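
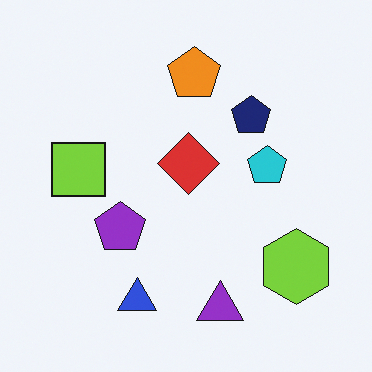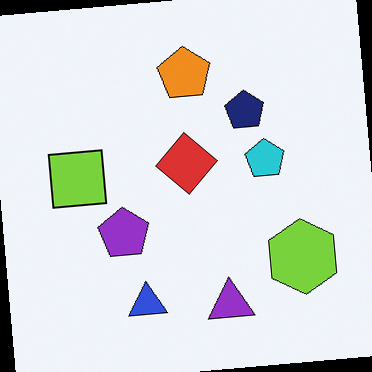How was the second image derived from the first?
This is the original image rotated counter-clockwise by a small amount.

Every shape is tilted by the same angle and the image corners show triangular fill wedges — a whole-image rotation by a non-right angle.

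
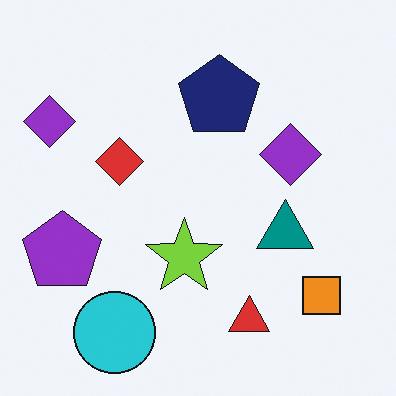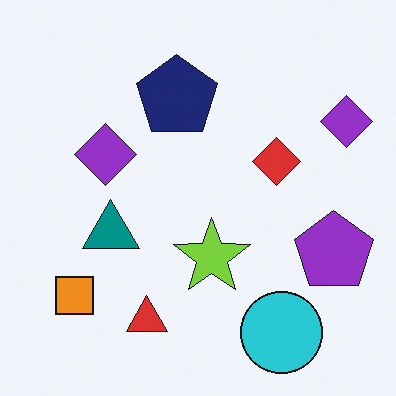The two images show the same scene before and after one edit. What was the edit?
This is the original image flipped horizontally (left ↔ right).

The purple pentagon is in the left of the first image and the right of the second — shapes on opposite sides of the vertical midline have swapped in a mirror flip.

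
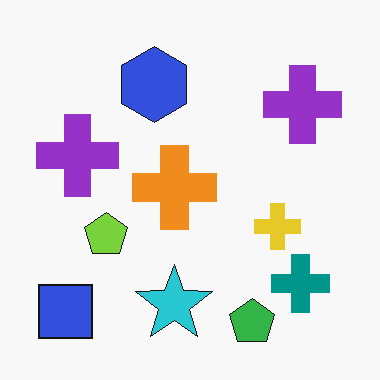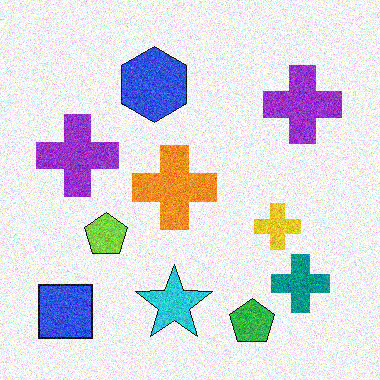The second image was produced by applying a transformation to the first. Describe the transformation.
This is the original image degraded with moderate additive noise.

Random speckle covers the whole image, including the flat background.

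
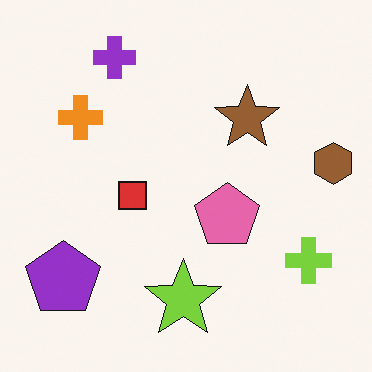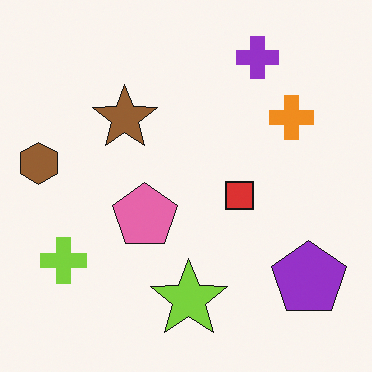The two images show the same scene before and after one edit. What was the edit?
It was flipped horizontally (left ↔ right).

The brown hexagon is in the right of the first image and the left of the second — shapes on opposite sides of the vertical midline have swapped in a mirror flip.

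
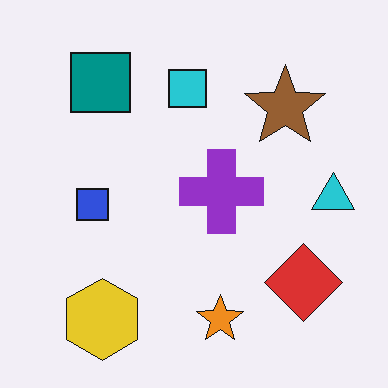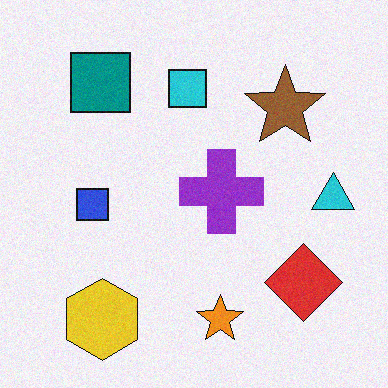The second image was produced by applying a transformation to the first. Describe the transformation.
The second image is the first degraded with subtle gaussian noise.

Random speckle covers the whole image, including the flat background.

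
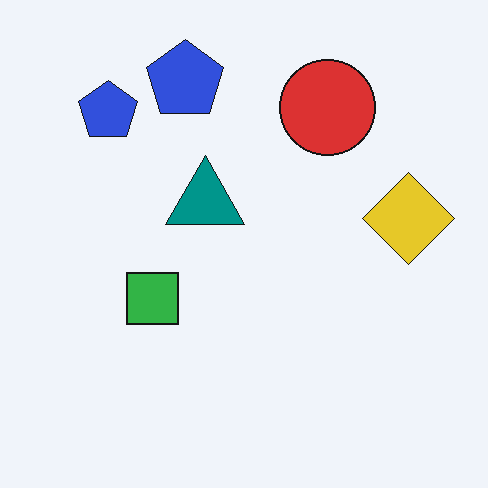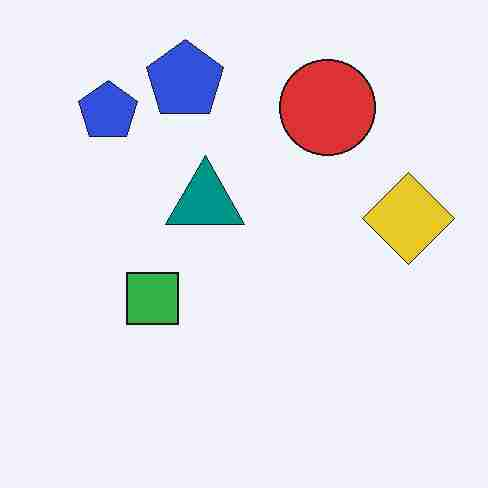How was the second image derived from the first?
The second image is the first heavily JPEG-compressed with obvious blocking artifacts.

Blocky 8×8 compression artifacts appear around shape edges and the flat background shows ringing — characteristic JPEG degradation.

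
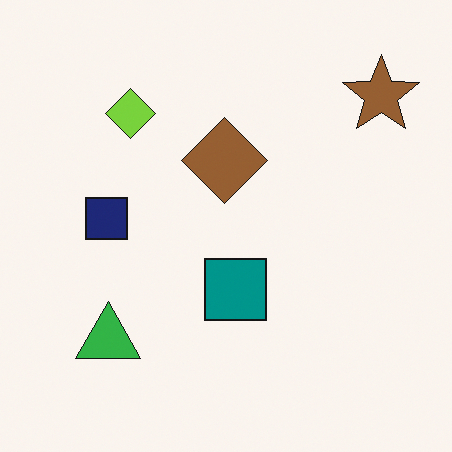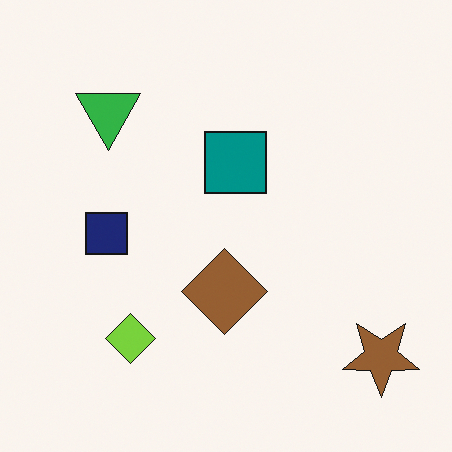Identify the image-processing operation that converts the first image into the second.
The transformation is: flipped vertically (top ↔ bottom).

The brown star is in the top-right of the first image and the bottom-right of the second — shapes on opposite sides of the horizontal midline have swapped in a mirror flip.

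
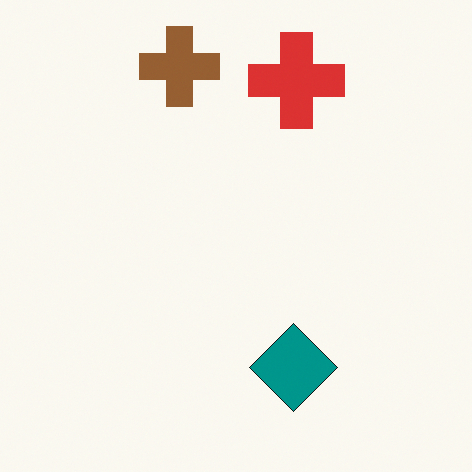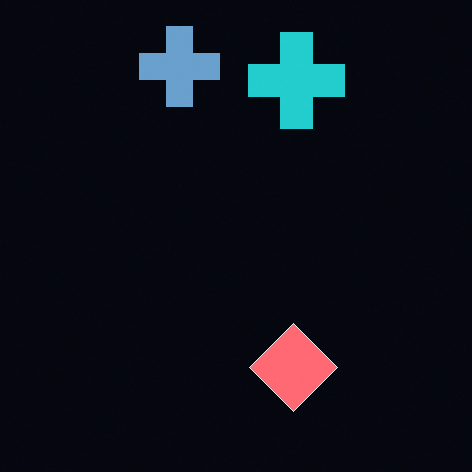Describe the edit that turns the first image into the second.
Color-inverted (negative).

The light background has become dark and every shape's color is its complement — a photographic negative.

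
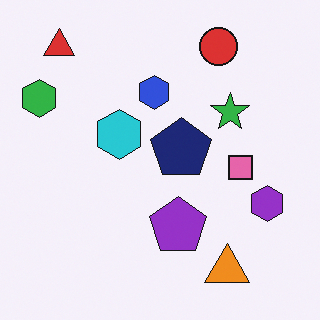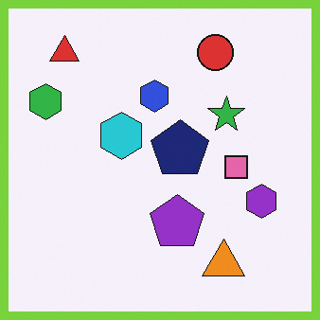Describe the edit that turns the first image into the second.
This is the original image framed with a lime border.

A solid lime frame runs around the edge of the second image, with the content slightly shrunk inside it.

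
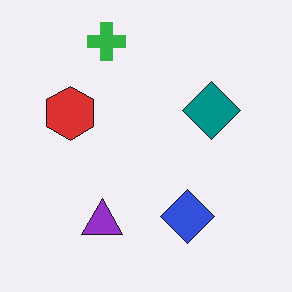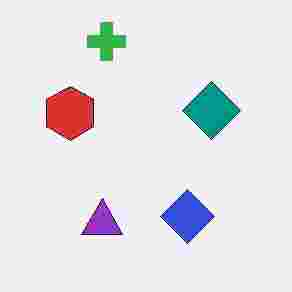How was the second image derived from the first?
It was degraded with heavy JPEG compression.

Blocky 8×8 compression artifacts appear around shape edges and the flat background shows ringing — characteristic JPEG degradation.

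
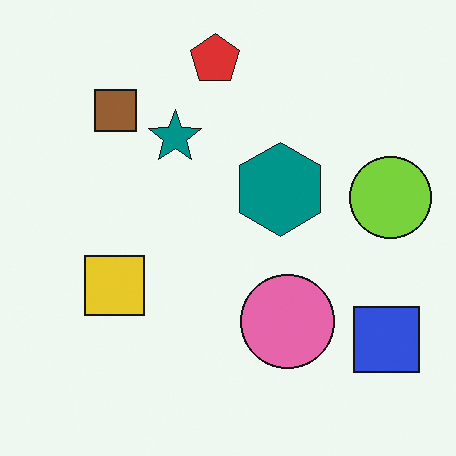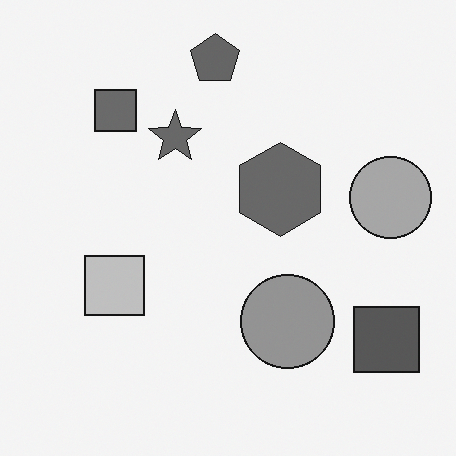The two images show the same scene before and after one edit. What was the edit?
It was converted to grayscale.

All color is removed — every shape is now a shade of grey.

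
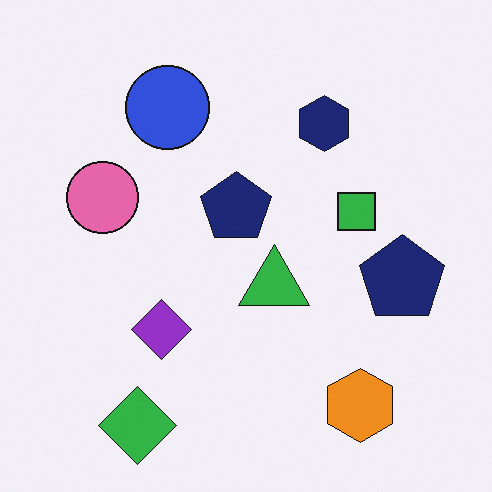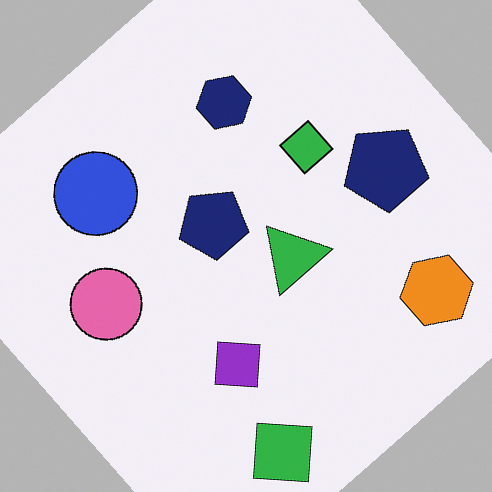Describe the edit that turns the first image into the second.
The second image is the first rotated counter-clockwise by a large amount — several tens of degrees.

Every shape is tilted by the same angle and the image corners show triangular fill wedges — a whole-image rotation by a non-right angle.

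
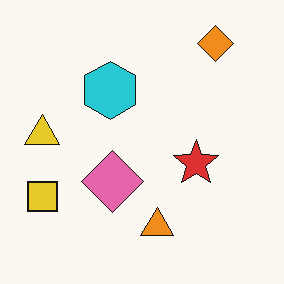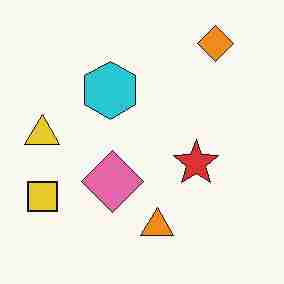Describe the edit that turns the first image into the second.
The transformation is: degraded with heavy JPEG compression.

Blocky 8×8 compression artifacts appear around shape edges and the flat background shows ringing — characteristic JPEG degradation.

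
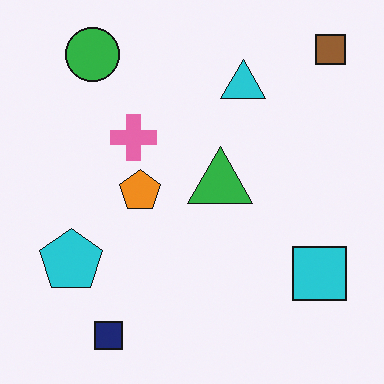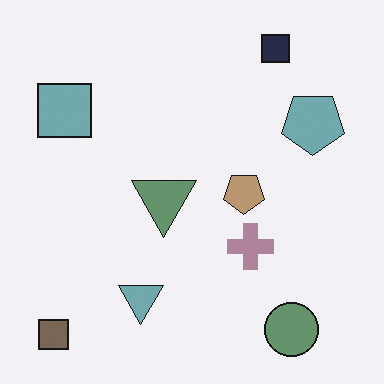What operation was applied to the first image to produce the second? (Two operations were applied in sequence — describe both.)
The transformation is: rotated 180°, then heavily desaturated.

The brown square sits in the top-right of the first image and the bottom-left of the second — consistent with a whole-image 180° rotation. All colors are more muted and greyish — a global saturation change.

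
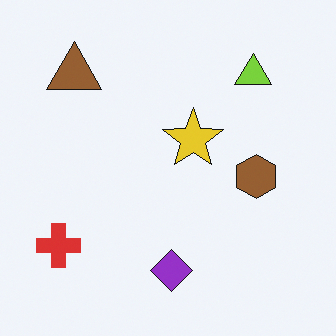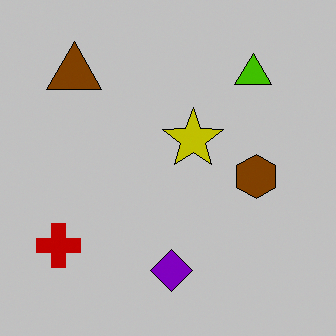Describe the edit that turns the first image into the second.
The image was aggressively posterized.

Each flat color has snapped to a coarser quantized level — most visibly, the near-white background has dropped to a flat grey.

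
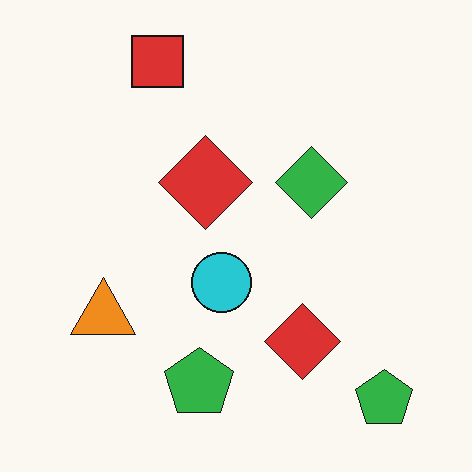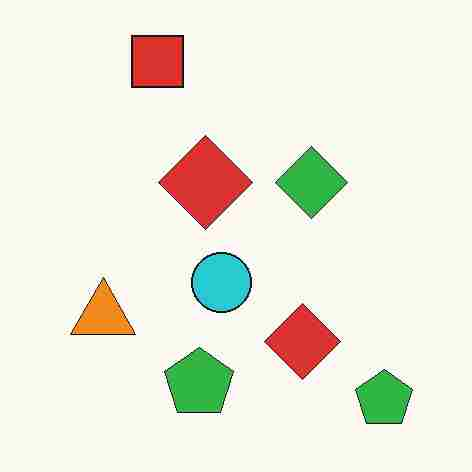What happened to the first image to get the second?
The image was degraded with heavy JPEG compression.

Blocky 8×8 compression artifacts appear around shape edges and the flat background shows ringing — characteristic JPEG degradation.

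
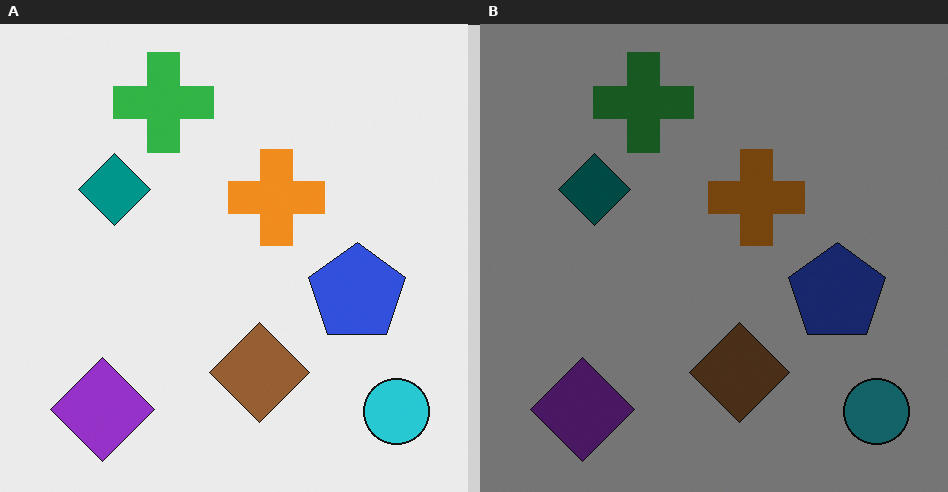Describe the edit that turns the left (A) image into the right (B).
Darkened a lot.

Every pixel — background and shapes alike — is uniformly darkened.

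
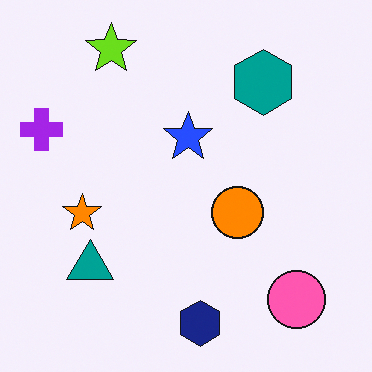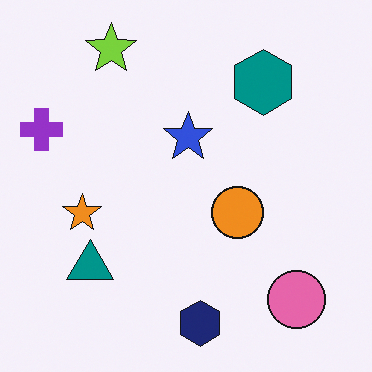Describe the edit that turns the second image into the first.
It was slightly oversaturated.

All colors are more vivid — a global saturation change.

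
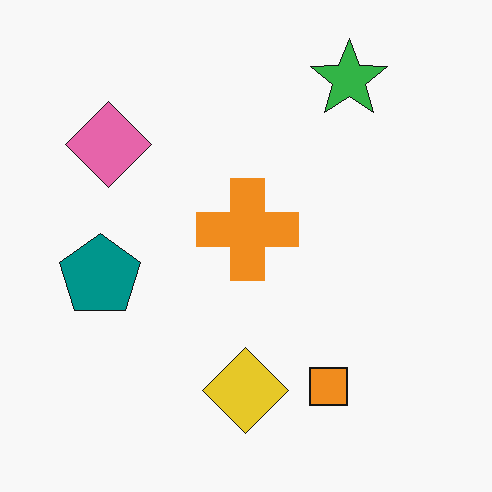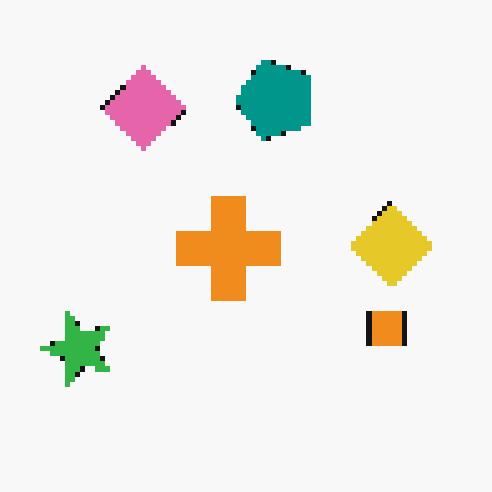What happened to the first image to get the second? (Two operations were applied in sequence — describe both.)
The image was mildly pixelated, then transposed (reflected across the top-left ↔ bottom-right diagonal).

Shapes are reduced to large square blocks; fine edges and outlines are lost — a downscale-then-upscale (mosaic) effect. Shapes have swapped their row and column positions — what was in the top-right is now in the bottom-left — a diagonal reflection.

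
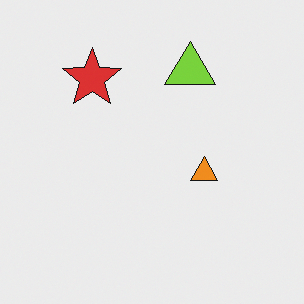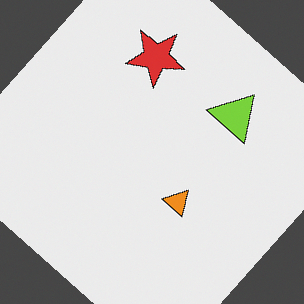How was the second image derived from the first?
Rotated clockwise by a large amount — several tens of degrees.

Every shape is tilted by the same angle and the image corners show triangular fill wedges — a whole-image rotation by a non-right angle.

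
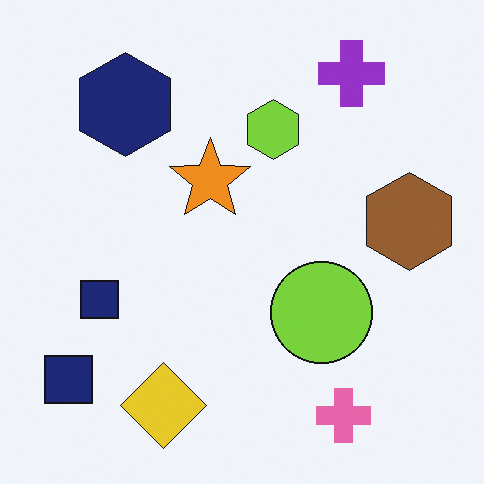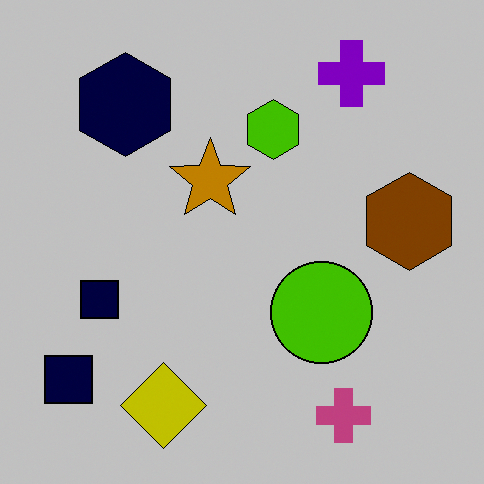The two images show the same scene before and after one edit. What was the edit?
The second image is the first aggressively posterized.

Each flat color has snapped to a coarser quantized level — most visibly, the near-white background has dropped to a flat grey.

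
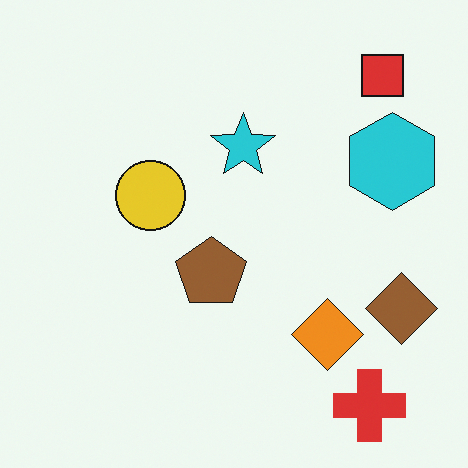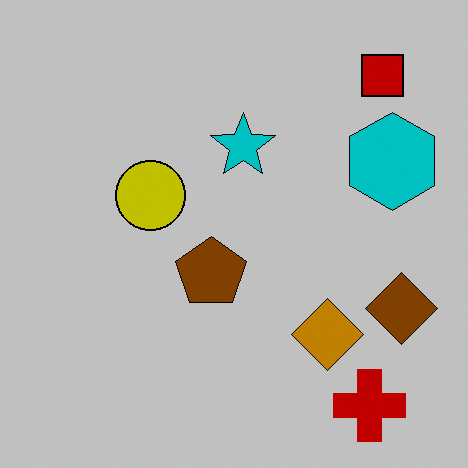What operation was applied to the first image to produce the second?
The second image is the first aggressively posterized.

Each flat color has snapped to a coarser quantized level — most visibly, the near-white background has dropped to a flat grey.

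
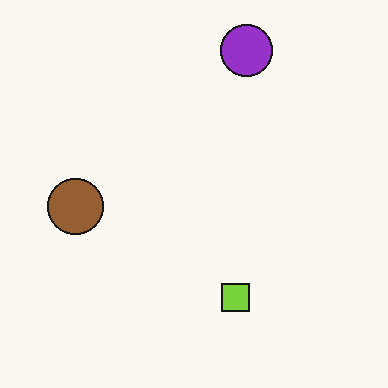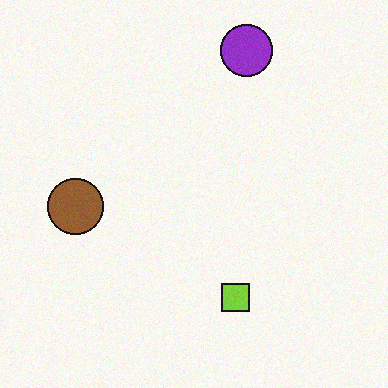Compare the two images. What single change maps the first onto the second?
The image was degraded with subtle gaussian noise.

Random speckle covers the whole image, including the flat background.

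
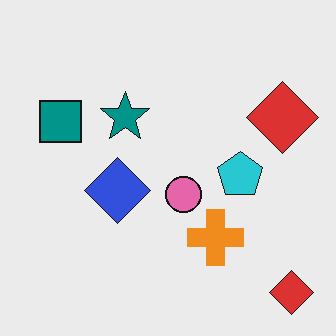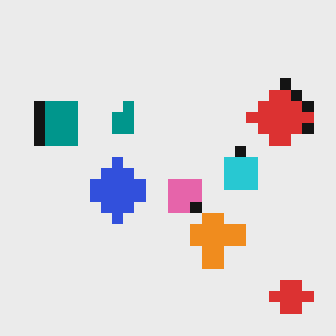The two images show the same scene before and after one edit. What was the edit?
The second image is the first heavily pixelated into large blocks.

Shapes are reduced to large square blocks; fine edges and outlines are lost — a downscale-then-upscale (mosaic) effect.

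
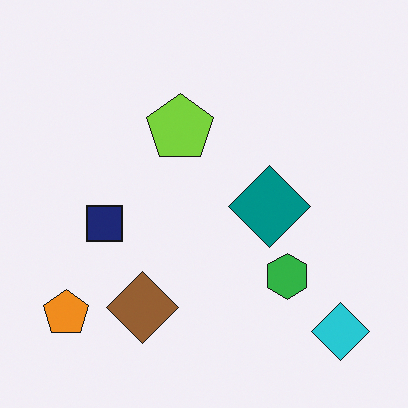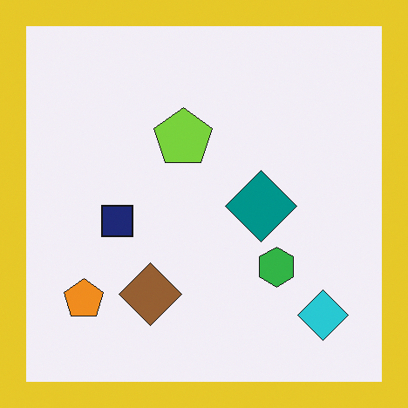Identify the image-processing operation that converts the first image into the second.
It was framed with a yellow border.

A solid yellow frame runs around the edge of the second image, with the content slightly shrunk inside it.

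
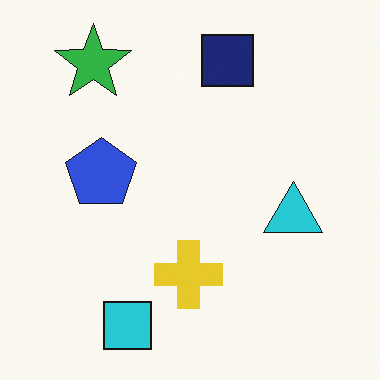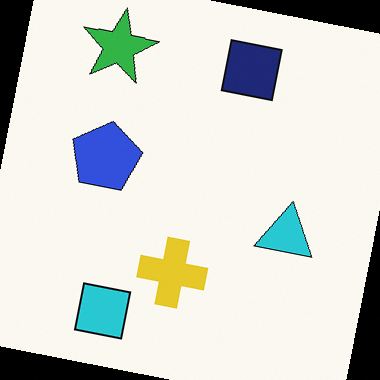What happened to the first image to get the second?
Rotated clockwise by a small amount.

Every shape is tilted by the same angle and the image corners show triangular fill wedges — a whole-image rotation by a non-right angle.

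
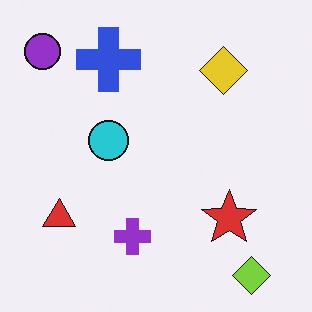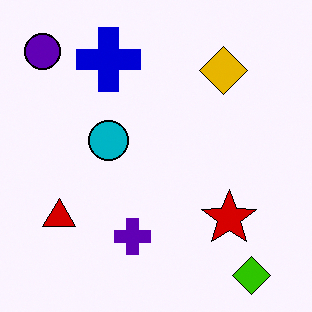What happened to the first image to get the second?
Given much higher contrast.

Tones are pushed away from mid-grey across the whole image — a global contrast change.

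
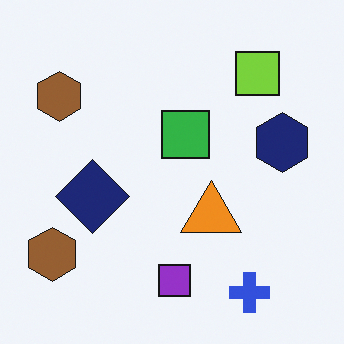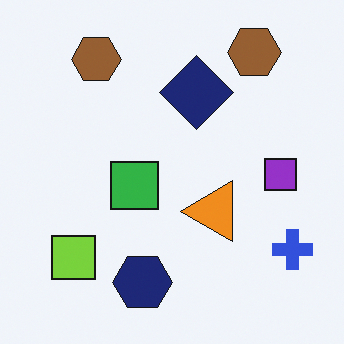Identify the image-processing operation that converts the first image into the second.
Transposed (reflected across the top-left ↔ bottom-right diagonal).

Shapes have swapped their row and column positions — what was in the top-right is now in the bottom-left — a diagonal reflection.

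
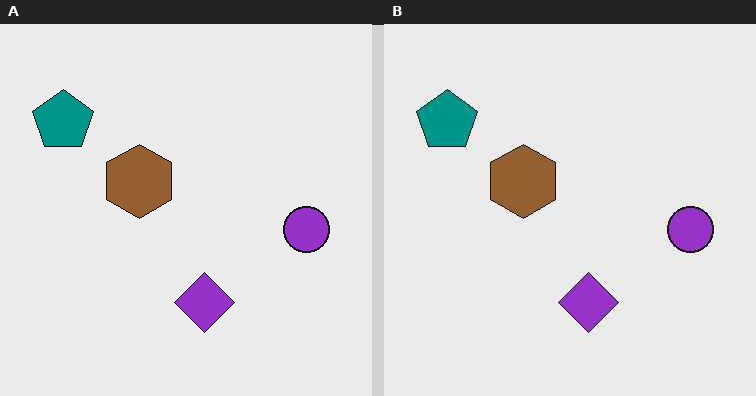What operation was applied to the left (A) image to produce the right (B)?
Given moderate JPEG compression.

Blocky 8×8 compression artifacts appear around shape edges and the flat background shows ringing — characteristic JPEG degradation.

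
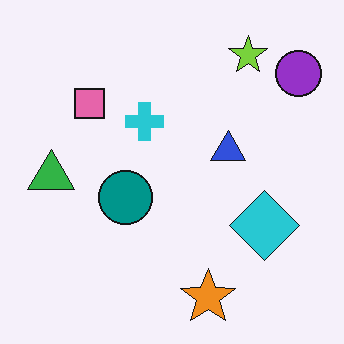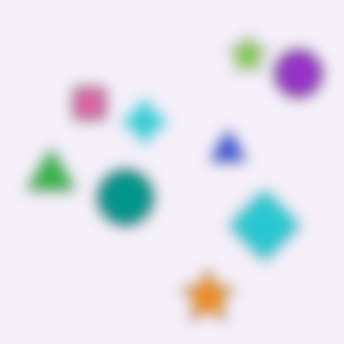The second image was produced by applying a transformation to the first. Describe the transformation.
The transformation is: strongly gaussian-blurred.

Shape edges and outlines are uniformly softened across the whole image.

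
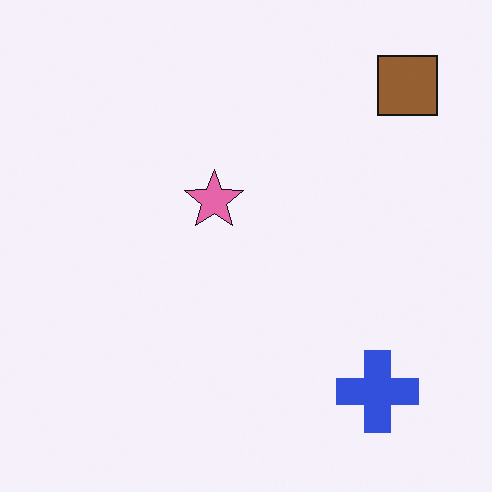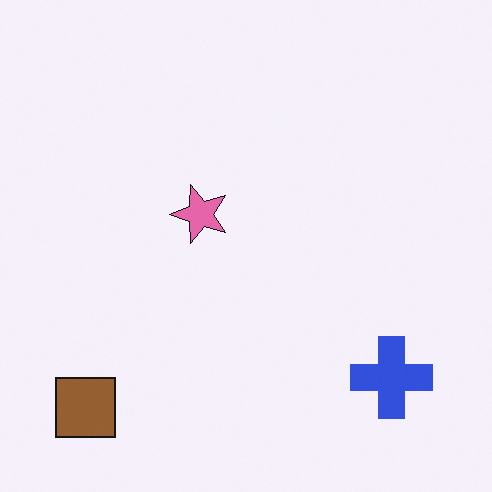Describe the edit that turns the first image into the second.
The transformation is: transposed (reflected across the top-left ↔ bottom-right diagonal).

Shapes have swapped their row and column positions — what was in the top-right is now in the bottom-left — a diagonal reflection.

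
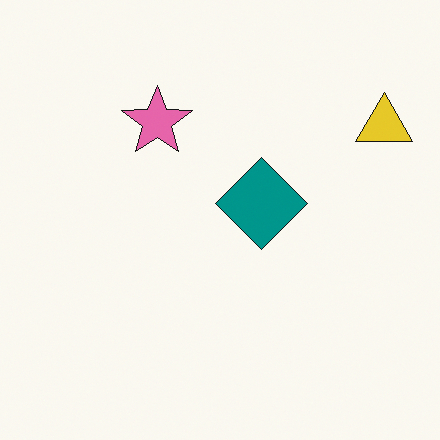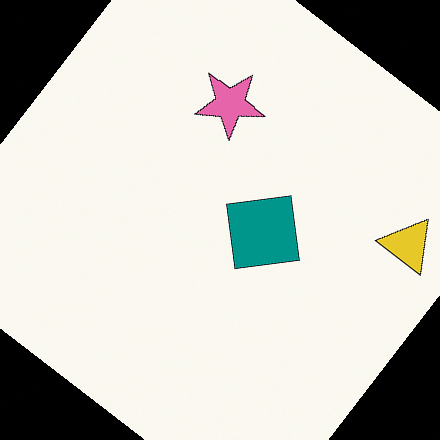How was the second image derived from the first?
It was rotated clockwise by a large amount — several tens of degrees.

Every shape is tilted by the same angle and the image corners show triangular fill wedges — a whole-image rotation by a non-right angle.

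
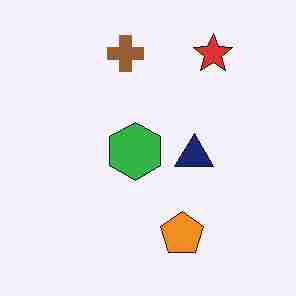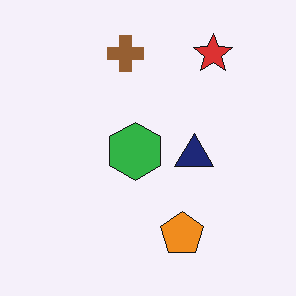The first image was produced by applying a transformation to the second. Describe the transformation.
The image was degraded with heavy JPEG compression.

Blocky 8×8 compression artifacts appear around shape edges and the flat background shows ringing — characteristic JPEG degradation.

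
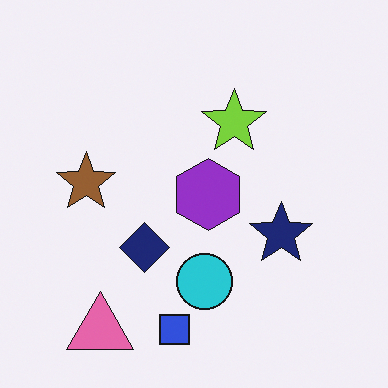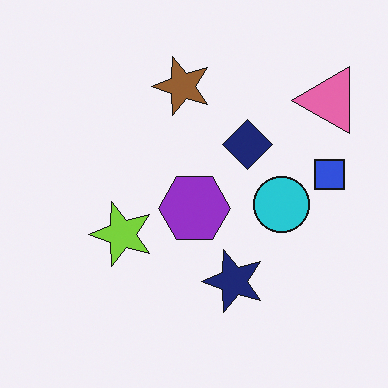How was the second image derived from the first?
The transformation is: transposed (reflected across the top-left ↔ bottom-right diagonal).

Shapes have swapped their row and column positions — what was in the top-right is now in the bottom-left — a diagonal reflection.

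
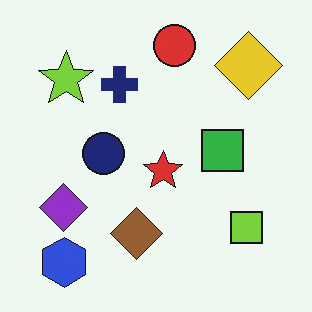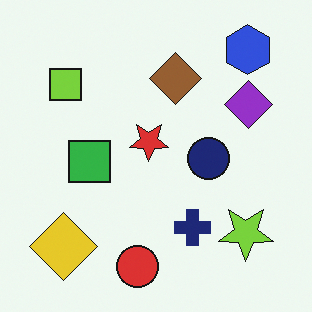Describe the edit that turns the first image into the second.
Rotated 180°.

The blue hexagon sits in the bottom-left of the first image and the top-right of the second — consistent with a whole-image 180° rotation.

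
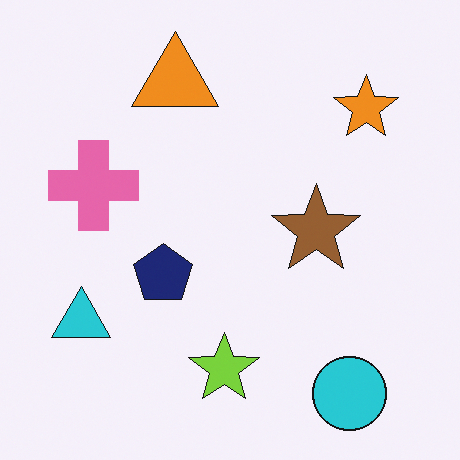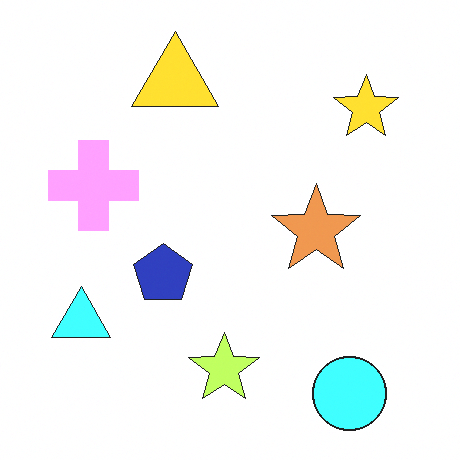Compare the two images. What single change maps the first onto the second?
Noticeably brightened.

Every pixel — background and shapes alike — is uniformly brightened.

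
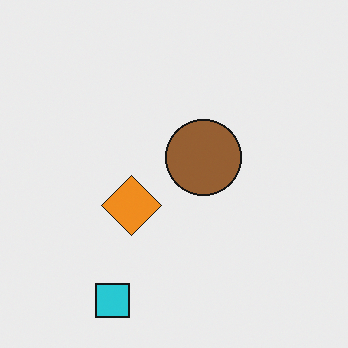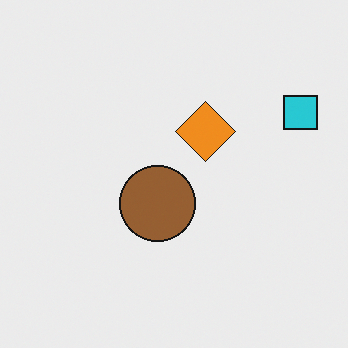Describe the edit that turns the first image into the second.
The second image is the first transposed (reflected across the top-left ↔ bottom-right diagonal).

Shapes have swapped their row and column positions — what was in the top-right is now in the bottom-left — a diagonal reflection.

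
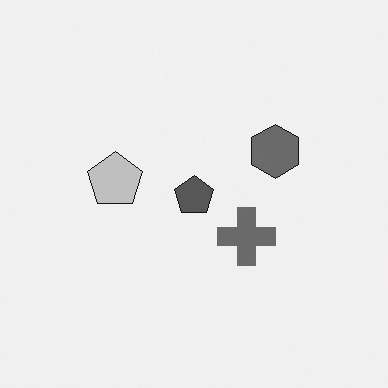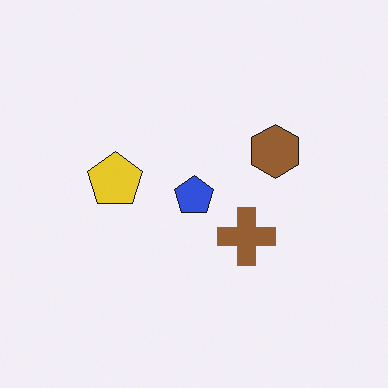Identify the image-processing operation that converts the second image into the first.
The image was converted to grayscale.

All color is removed — every shape is now a shade of grey.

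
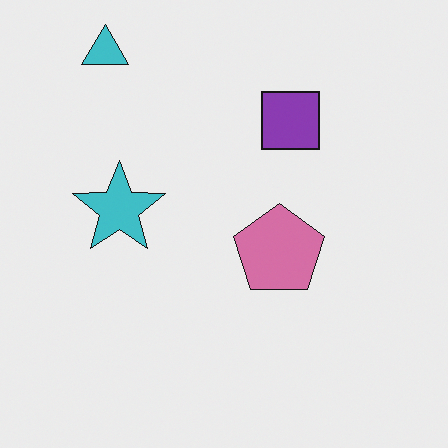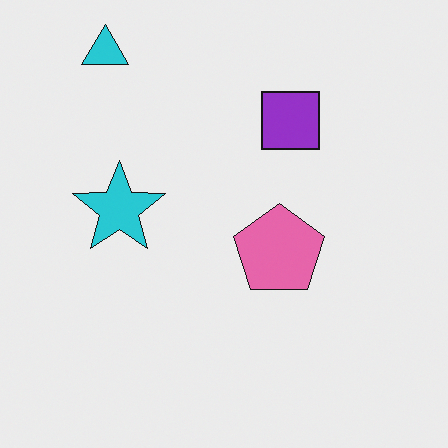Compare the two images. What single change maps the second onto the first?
The transformation is: slightly desaturated.

All colors are more muted and greyish — a global saturation change.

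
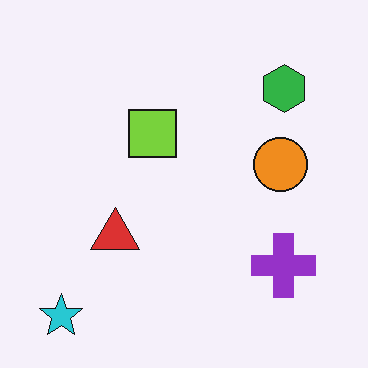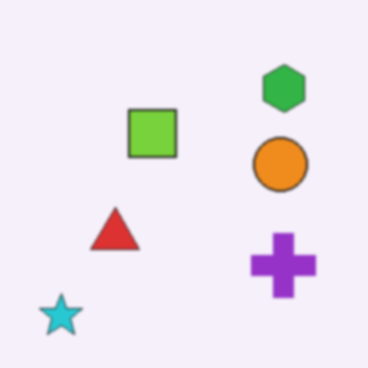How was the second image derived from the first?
Given a subtle gaussian blur.

Shape edges and outlines are uniformly softened across the whole image.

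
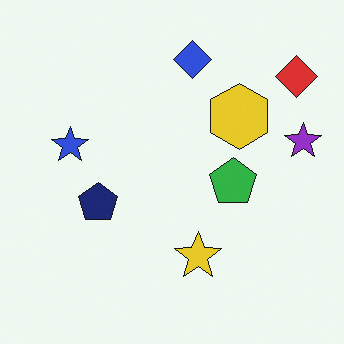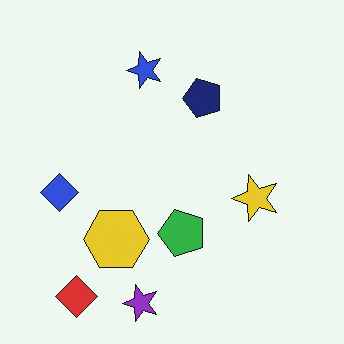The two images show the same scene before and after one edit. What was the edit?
The second image is the first transposed (reflected across the top-left ↔ bottom-right diagonal).

Shapes have swapped their row and column positions — what was in the top-right is now in the bottom-left — a diagonal reflection.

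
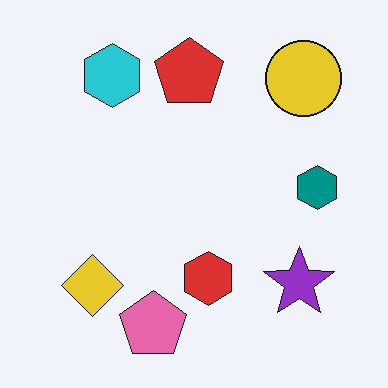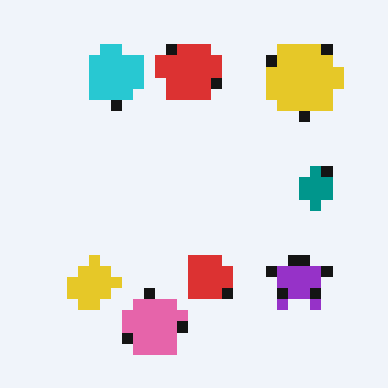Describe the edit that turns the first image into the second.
Coarsely pixelated.

Shapes are reduced to large square blocks; fine edges and outlines are lost — a downscale-then-upscale (mosaic) effect.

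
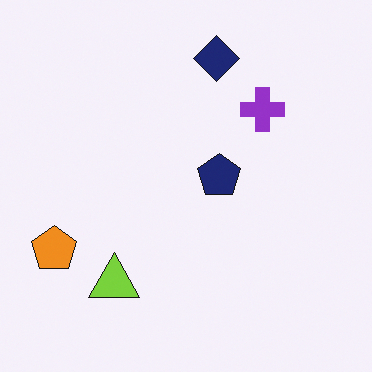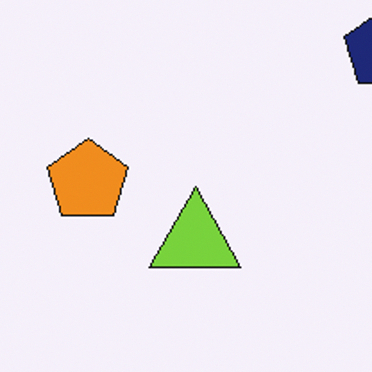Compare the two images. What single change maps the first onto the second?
This is the original image cropped to a noticeably smaller region and rescaled.

The visible shapes are larger and the field of view is narrower; shapes near the original edges may be partly or wholly outside the frame — a crop-and-rescale.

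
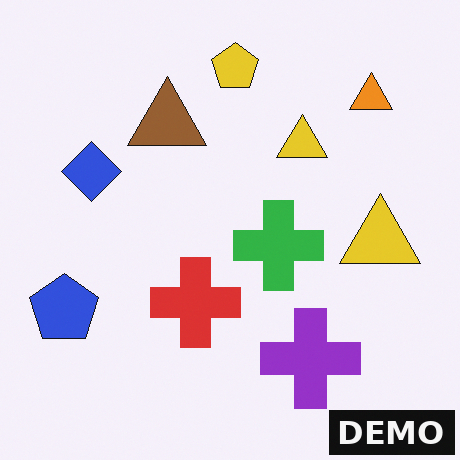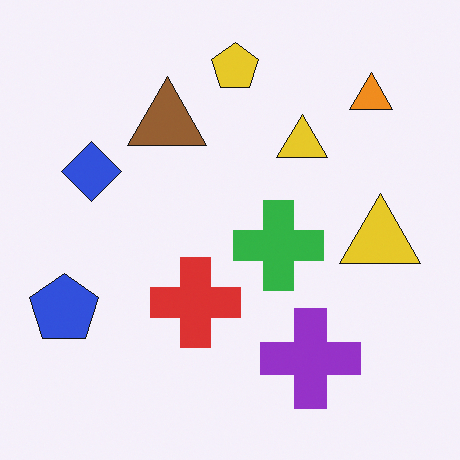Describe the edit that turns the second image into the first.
The transformation is: watermarked with the text "DEMO" in the lower-right corner.

A dark label reading "DEMO" appears in the lower-right corner.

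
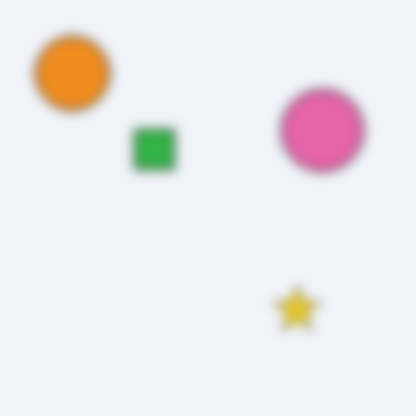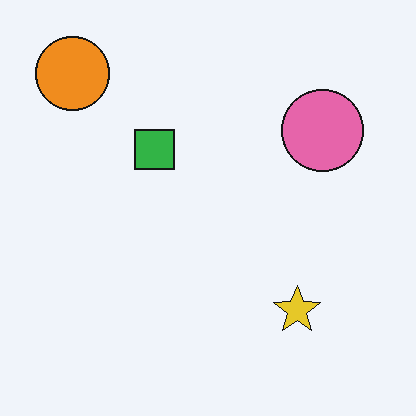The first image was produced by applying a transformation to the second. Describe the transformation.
This is the original image strongly gaussian-blurred.

Shape edges and outlines are uniformly softened across the whole image.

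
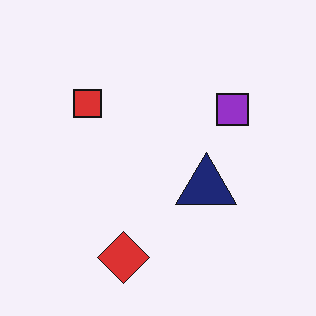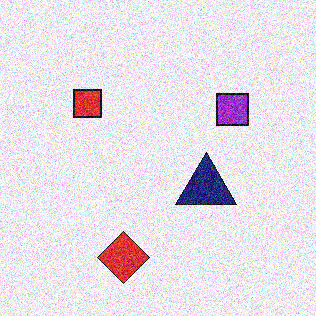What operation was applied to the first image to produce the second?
This is the original image degraded with strong gaussian noise.

Random speckle covers the whole image, including the flat background.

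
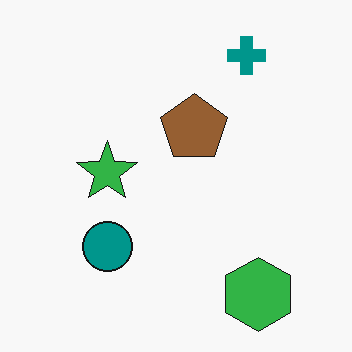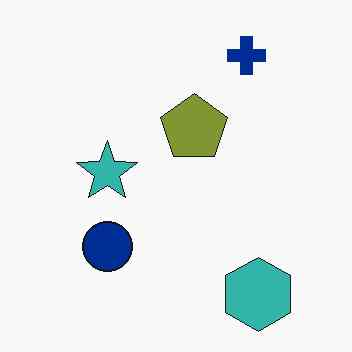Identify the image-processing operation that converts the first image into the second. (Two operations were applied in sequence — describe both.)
Hue-shifted slightly, then JPEG-compressed with visible artifacts.

Every shape's color has rotated by the same amount around the hue wheel — a uniform hue shift. Blocky 8×8 compression artifacts appear around shape edges and the flat background shows ringing — characteristic JPEG degradation.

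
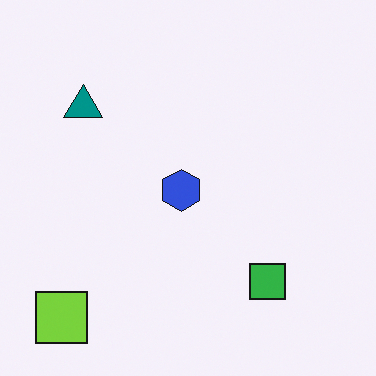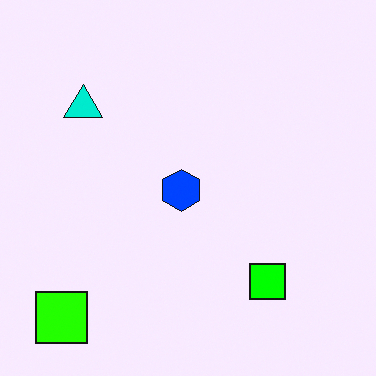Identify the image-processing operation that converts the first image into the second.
The second image is the first heavily oversaturated.

All colors are more vivid — a global saturation change.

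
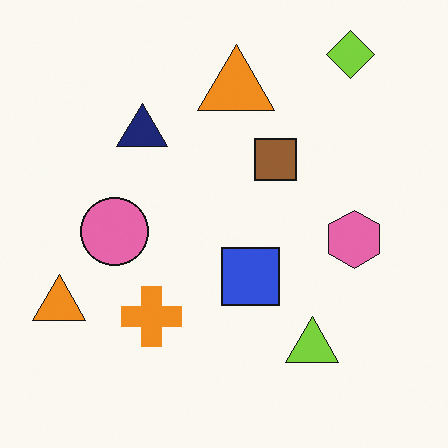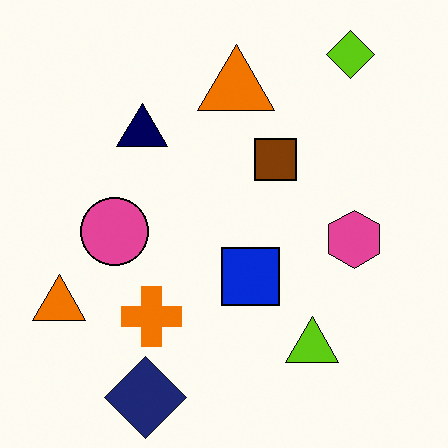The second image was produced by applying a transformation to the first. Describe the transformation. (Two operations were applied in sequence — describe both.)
The image was given slightly increased contrast, then overlaid with an additional navy diamond.

Tones are pushed away from mid-grey across the whole image — a global contrast change. A navy diamond appears in the second image that is absent from the first.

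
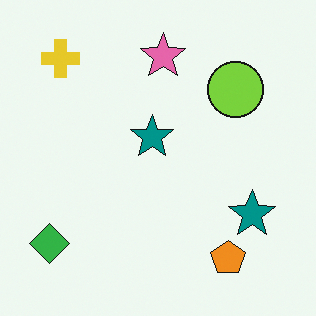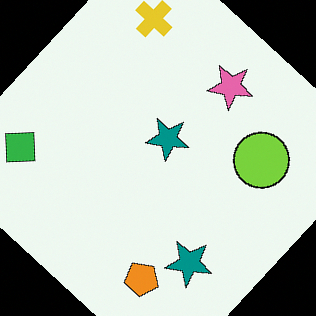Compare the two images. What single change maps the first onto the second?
It was rotated clockwise by a large amount — several tens of degrees.

Every shape is tilted by the same angle and the image corners show triangular fill wedges — a whole-image rotation by a non-right angle.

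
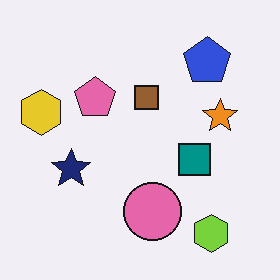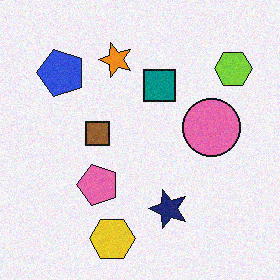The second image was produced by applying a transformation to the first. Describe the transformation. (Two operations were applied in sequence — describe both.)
This is the original image rotated 90° counter-clockwise, then degraded with subtle gaussian noise.

The lime hexagon sits in the bottom-right of the first image and the top-right of the second — consistent with a whole-image 90° counter-clockwise rotation. Random speckle covers the whole image, including the flat background.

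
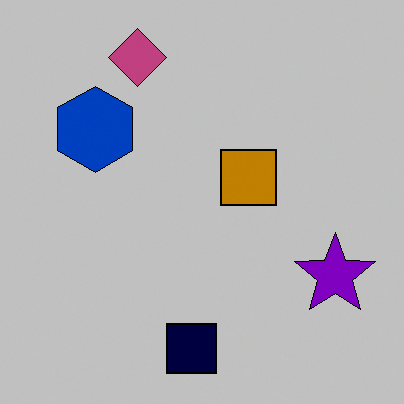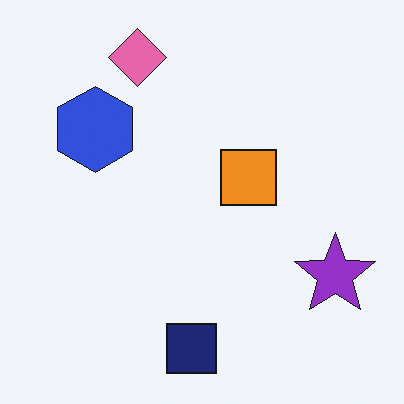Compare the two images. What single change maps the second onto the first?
The image was aggressively posterized.

Each flat color has snapped to a coarser quantized level — most visibly, the near-white background has dropped to a flat grey.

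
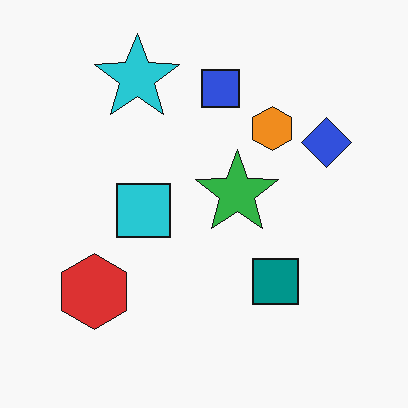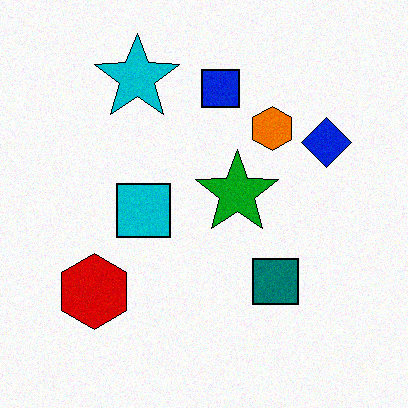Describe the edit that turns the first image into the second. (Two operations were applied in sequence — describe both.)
The second image is the first degraded with subtle gaussian noise, then given slightly increased contrast.

Random speckle covers the whole image, including the flat background. Tones are pushed away from mid-grey across the whole image — a global contrast change.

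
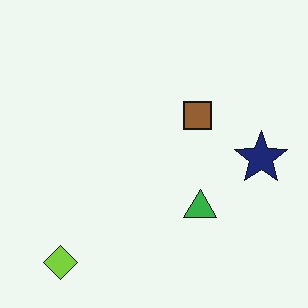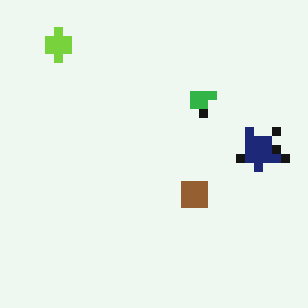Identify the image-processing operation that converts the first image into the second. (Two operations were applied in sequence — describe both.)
Flipped vertically (top ↔ bottom), then coarsely pixelated.

The lime diamond is in the bottom-left of the first image and the top-left of the second — shapes on opposite sides of the horizontal midline have swapped in a mirror flip. Shapes are reduced to large square blocks; fine edges and outlines are lost — a downscale-then-upscale (mosaic) effect.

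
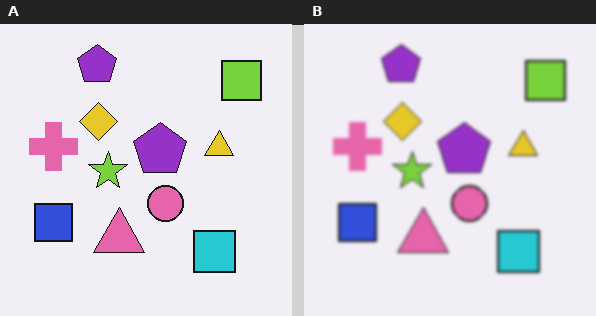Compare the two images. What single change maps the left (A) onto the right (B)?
The transformation is: lightly blurred.

Shape edges and outlines are uniformly softened across the whole image.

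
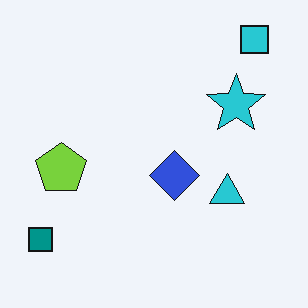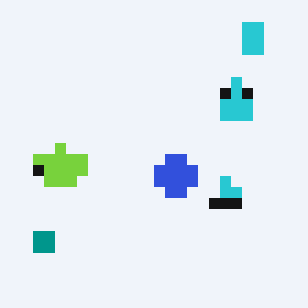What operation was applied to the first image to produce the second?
The image was heavily pixelated into large blocks.

Shapes are reduced to large square blocks; fine edges and outlines are lost — a downscale-then-upscale (mosaic) effect.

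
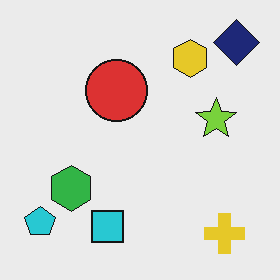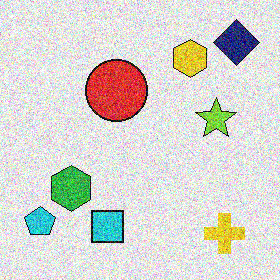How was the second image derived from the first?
The image was degraded with strong gaussian noise.

Random speckle covers the whole image, including the flat background.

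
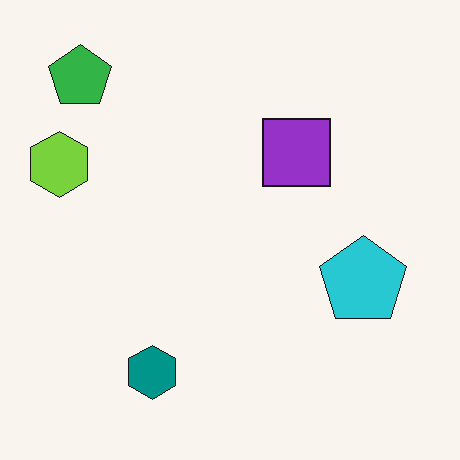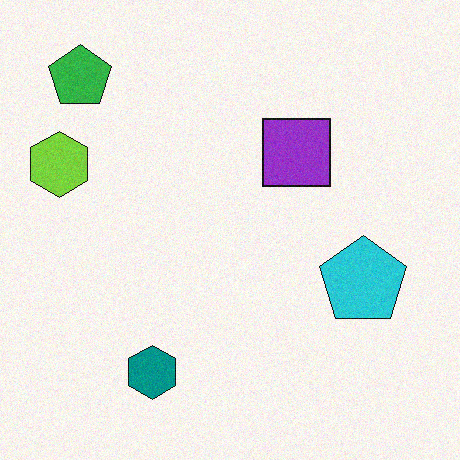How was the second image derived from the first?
This is the original image degraded with light additive noise.

Random speckle covers the whole image, including the flat background.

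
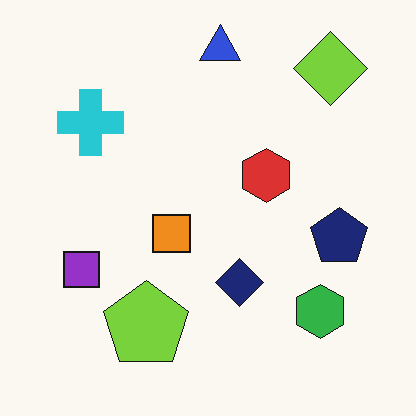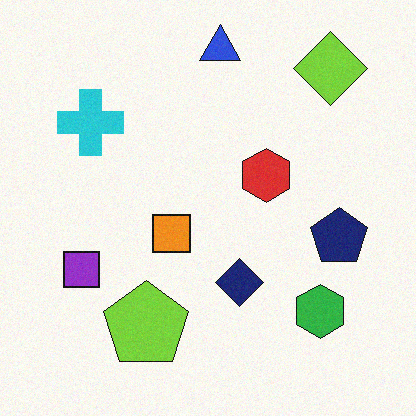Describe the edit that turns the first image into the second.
It was degraded with a light layer of grain.

Random speckle covers the whole image, including the flat background.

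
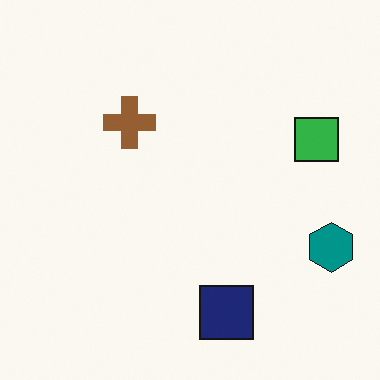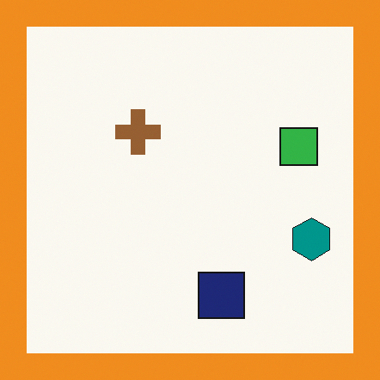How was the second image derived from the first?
The transformation is: framed with a orange border.

A solid orange frame runs around the edge of the second image, with the content slightly shrunk inside it.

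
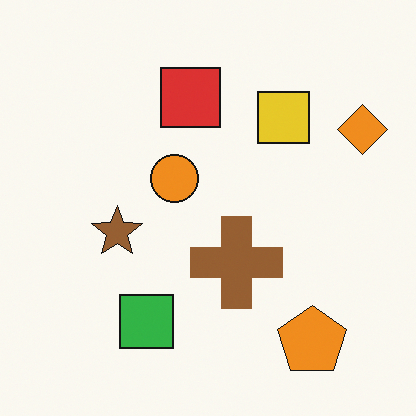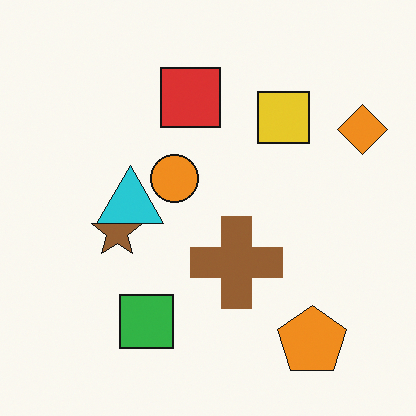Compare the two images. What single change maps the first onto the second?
The transformation is: overlaid with an additional cyan triangle.

A cyan triangle appears in the second image that is absent from the first.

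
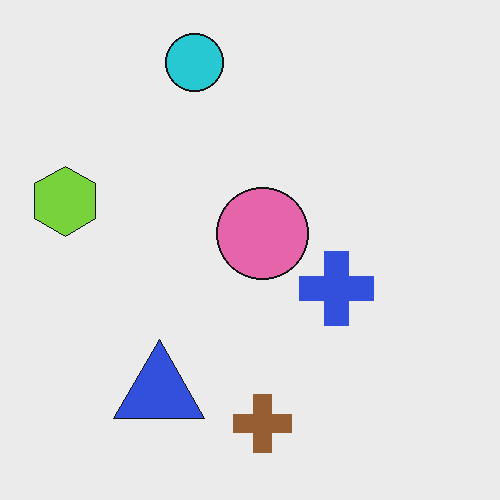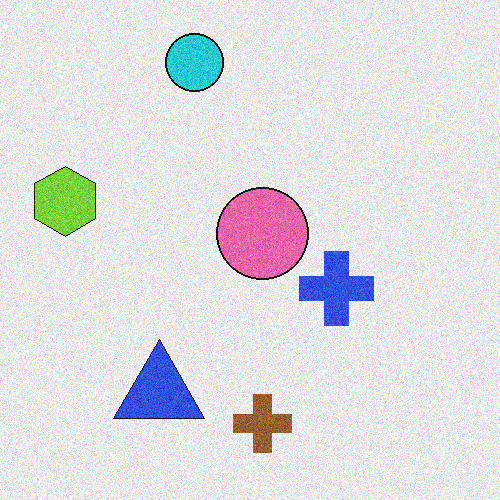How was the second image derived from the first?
This is the original image degraded with moderate additive noise.

Random speckle covers the whole image, including the flat background.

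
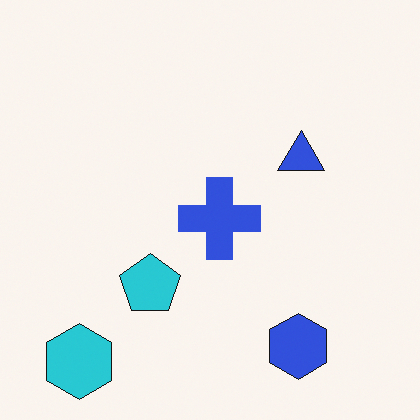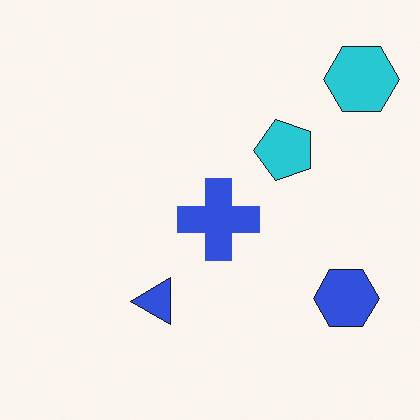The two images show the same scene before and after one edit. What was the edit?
The image was transposed (reflected across the top-left ↔ bottom-right diagonal).

Shapes have swapped their row and column positions — what was in the top-right is now in the bottom-left — a diagonal reflection.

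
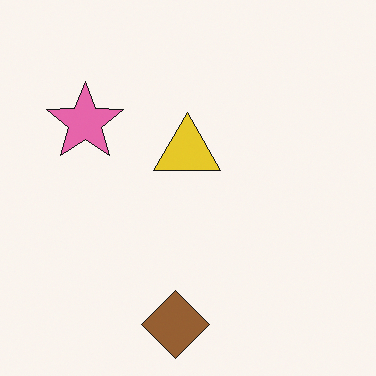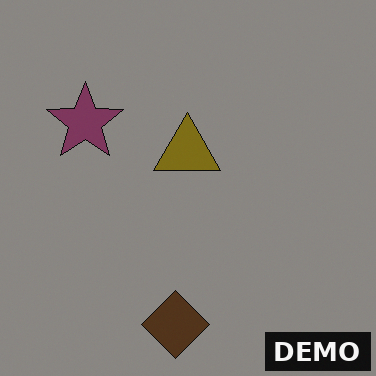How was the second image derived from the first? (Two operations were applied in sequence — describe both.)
The image was substantially darkened, then watermarked with the text "DEMO" in the lower-right corner.

Every pixel — background and shapes alike — is uniformly darkened. A dark label reading "DEMO" appears in the lower-right corner.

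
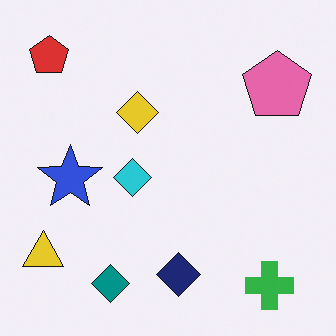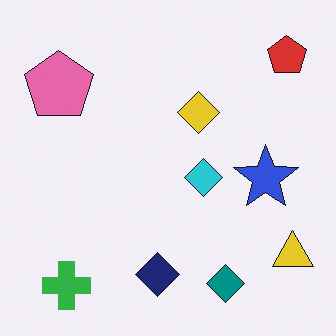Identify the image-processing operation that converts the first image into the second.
The transformation is: flipped horizontally (left ↔ right).

The yellow triangle is in the bottom-left of the first image and the bottom-right of the second — shapes on opposite sides of the vertical midline have swapped in a mirror flip.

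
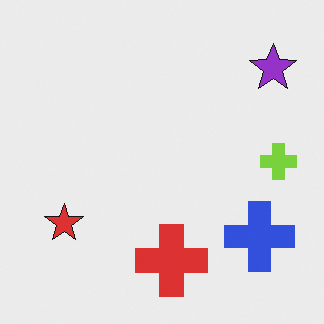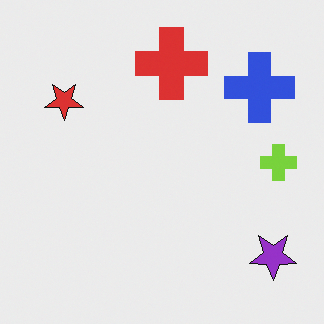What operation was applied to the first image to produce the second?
The transformation is: flipped vertically (top ↔ bottom).

The red cross is in the bottom of the first image and the top of the second — shapes on opposite sides of the horizontal midline have swapped in a mirror flip.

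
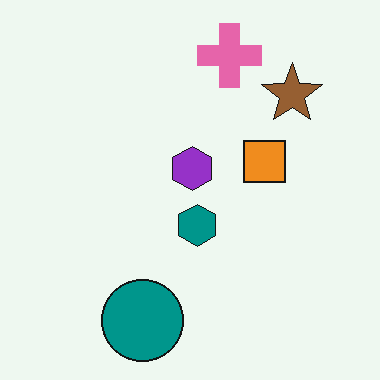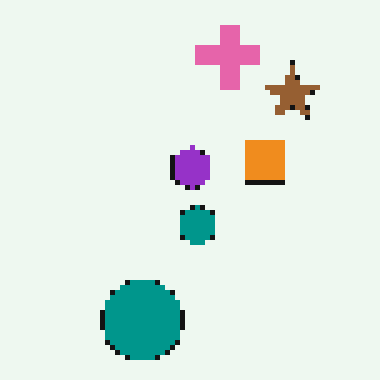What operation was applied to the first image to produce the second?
This is the original image lightly pixelated (a mild mosaic effect).

Shapes are reduced to large square blocks; fine edges and outlines are lost — a downscale-then-upscale (mosaic) effect.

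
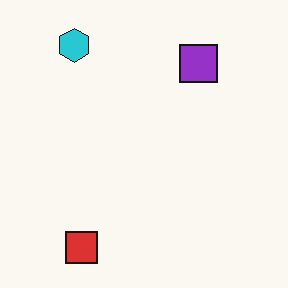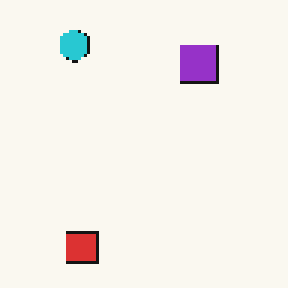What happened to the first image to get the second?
The transformation is: mildly pixelated.

Shapes are reduced to large square blocks; fine edges and outlines are lost — a downscale-then-upscale (mosaic) effect.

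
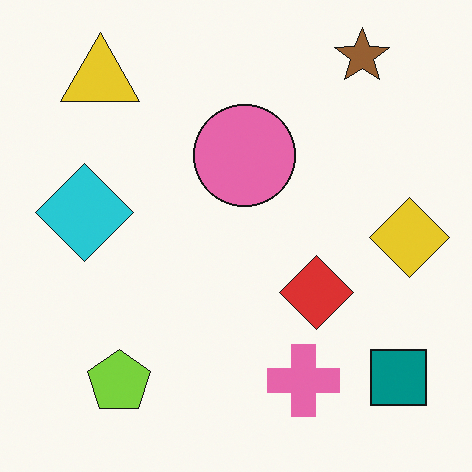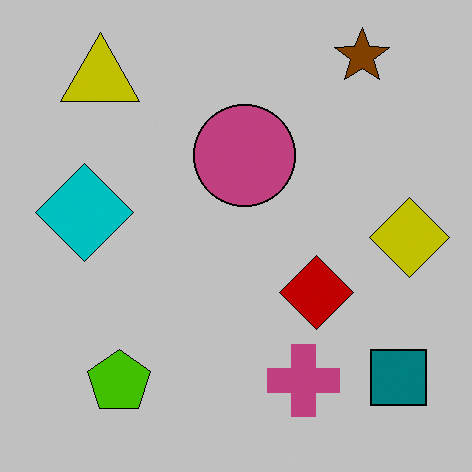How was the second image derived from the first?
This is the original image heavily posterized to just a handful of flat colors.

Each flat color has snapped to a coarser quantized level — most visibly, the near-white background has dropped to a flat grey.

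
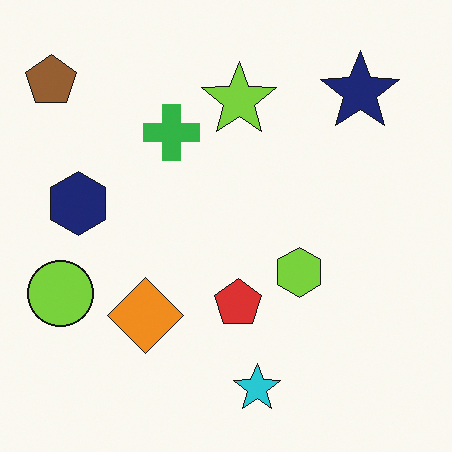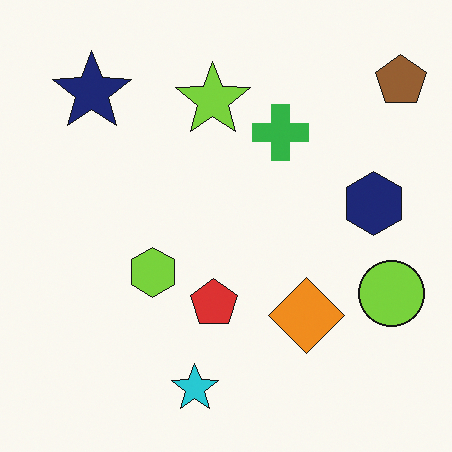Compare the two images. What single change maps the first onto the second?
It was flipped horizontally (left ↔ right).

The brown pentagon is in the top-left of the first image and the top-right of the second — shapes on opposite sides of the vertical midline have swapped in a mirror flip.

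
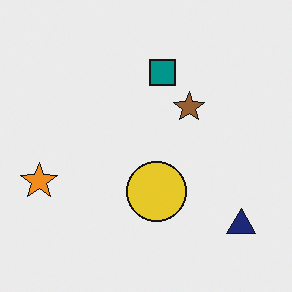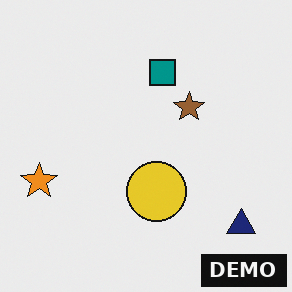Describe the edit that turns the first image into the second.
It was watermarked with the text "DEMO" in the lower-right corner.

A dark label reading "DEMO" appears in the lower-right corner.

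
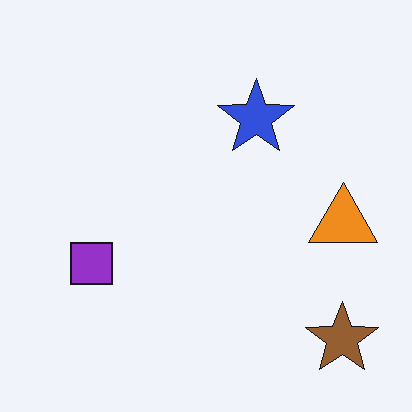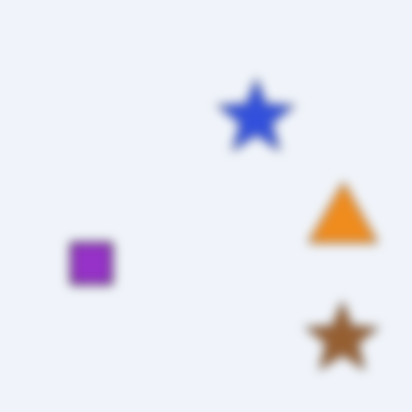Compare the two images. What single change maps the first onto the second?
The second image is the first strongly gaussian-blurred.

Shape edges and outlines are uniformly softened across the whole image.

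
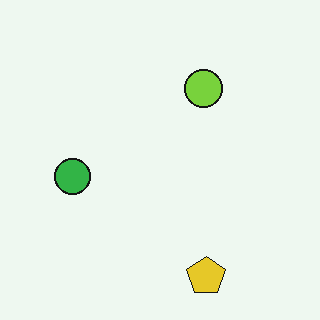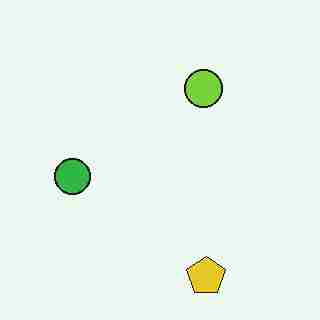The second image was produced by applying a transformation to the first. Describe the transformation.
The second image is the first degraded with heavy JPEG compression.

Blocky 8×8 compression artifacts appear around shape edges and the flat background shows ringing — characteristic JPEG degradation.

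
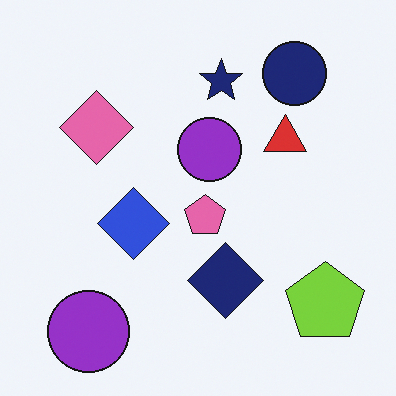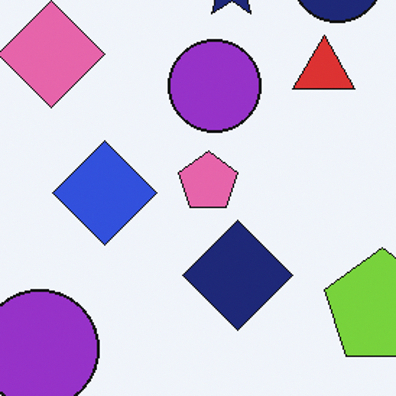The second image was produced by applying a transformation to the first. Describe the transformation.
This is the original image cropped slightly and scaled back up.

The visible shapes are larger and the field of view is narrower; shapes near the original edges may be partly or wholly outside the frame — a crop-and-rescale.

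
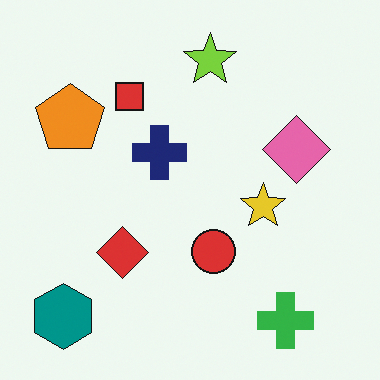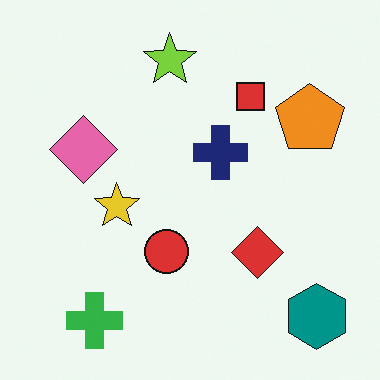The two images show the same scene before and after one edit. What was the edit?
Flipped horizontally (left ↔ right).

The teal hexagon is in the bottom-left of the first image and the bottom-right of the second — shapes on opposite sides of the vertical midline have swapped in a mirror flip.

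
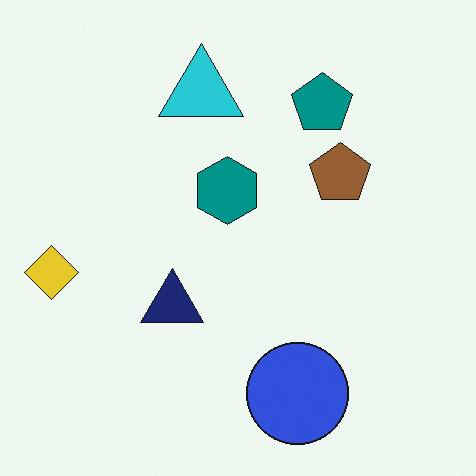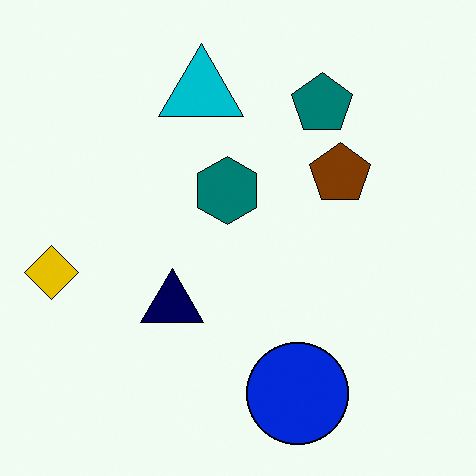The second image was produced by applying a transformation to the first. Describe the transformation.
It was given slightly increased contrast.

Tones are pushed away from mid-grey across the whole image — a global contrast change.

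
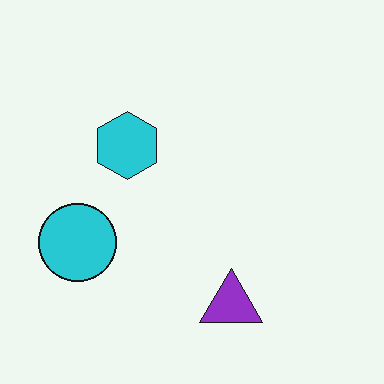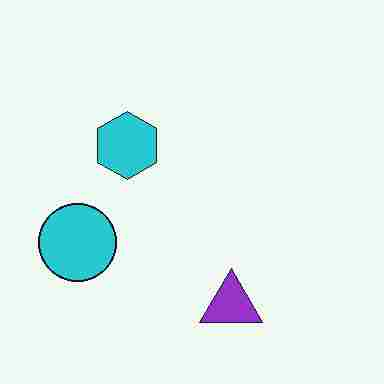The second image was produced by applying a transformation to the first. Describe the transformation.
It was heavily JPEG-compressed with obvious blocking artifacts.

Blocky 8×8 compression artifacts appear around shape edges and the flat background shows ringing — characteristic JPEG degradation.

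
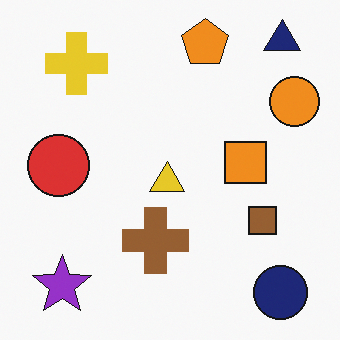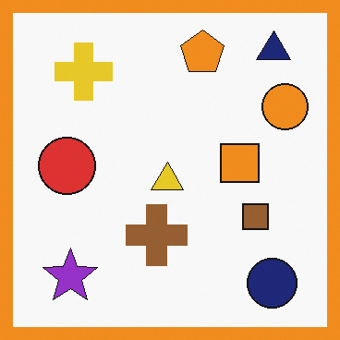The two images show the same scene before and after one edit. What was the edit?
The image was framed with a orange border.

A solid orange frame runs around the edge of the second image, with the content slightly shrunk inside it.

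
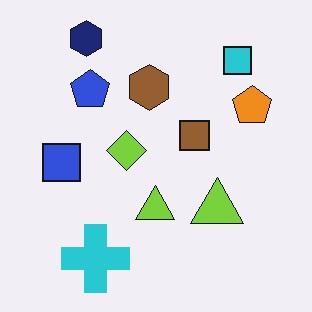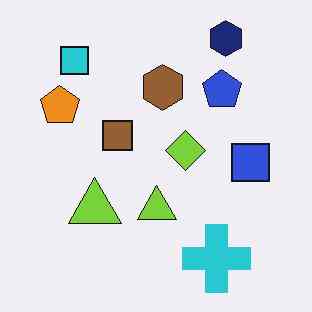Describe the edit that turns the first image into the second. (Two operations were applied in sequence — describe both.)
The transformation is: JPEG-compressed with visible artifacts, then flipped horizontally (left ↔ right).

Blocky 8×8 compression artifacts appear around shape edges and the flat background shows ringing — characteristic JPEG degradation. The orange pentagon is in the right of the first image and the left of the second — shapes on opposite sides of the vertical midline have swapped in a mirror flip.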